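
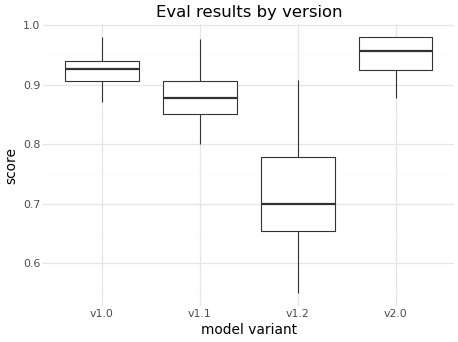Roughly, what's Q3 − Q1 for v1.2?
≈ 0.12

Q3 ≈ 0.78, Q1 ≈ 0.66; IQR ≈ 0.12.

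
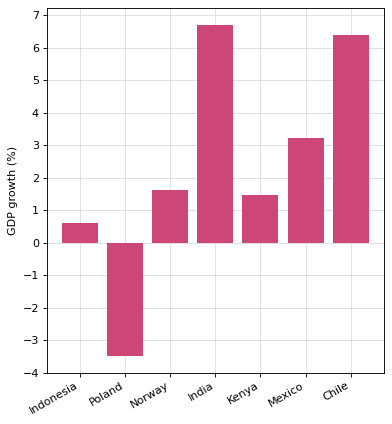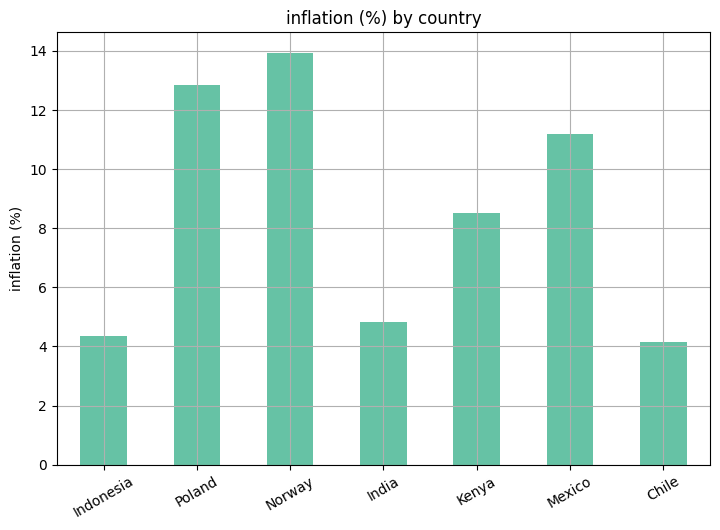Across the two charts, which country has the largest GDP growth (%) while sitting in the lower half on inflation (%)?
Chart 2 median inflation (%) ≈ 8; below-median countries: Indonesia, India, Chile. Among those, India has the highest GDP growth (%) (≈ 7).

India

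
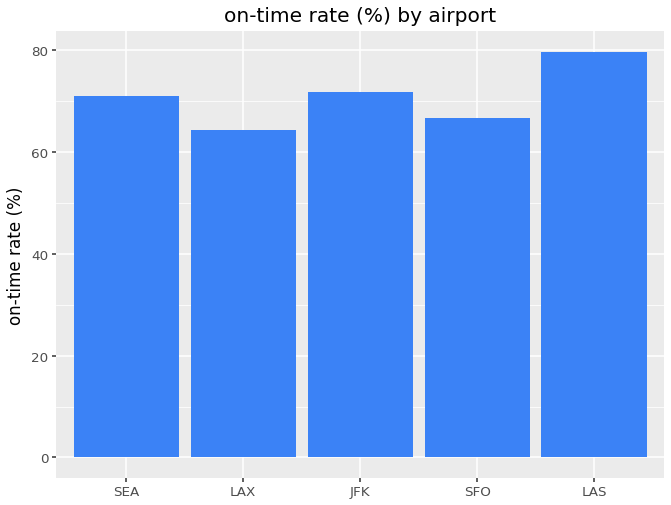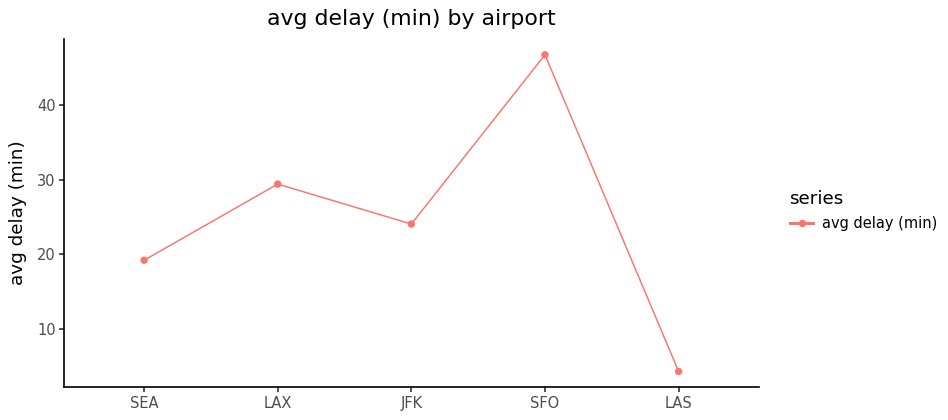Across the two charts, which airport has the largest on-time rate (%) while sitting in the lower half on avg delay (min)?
Chart 2 median avg delay (min) ≈ 25; below-median airports: SEA, LAS. Among those, LAS has the highest on-time rate (%) (≈ 80).

LAS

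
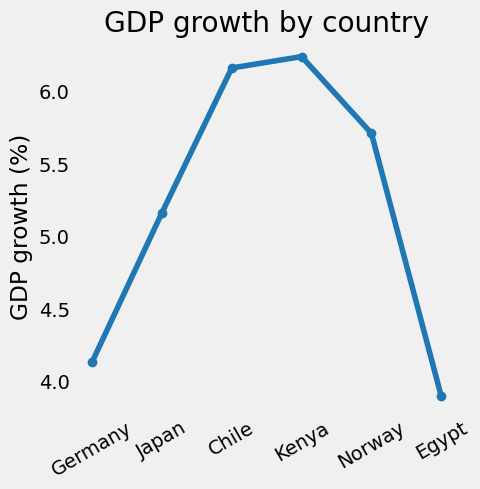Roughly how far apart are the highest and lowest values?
Max Kenya ≈ 6.2, min Egypt ≈ 3.8; range ≈ 2.4.

≈ 2.4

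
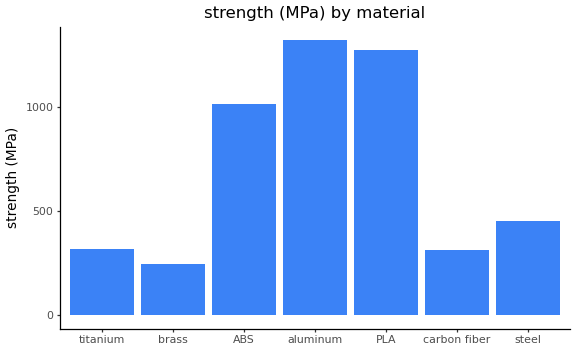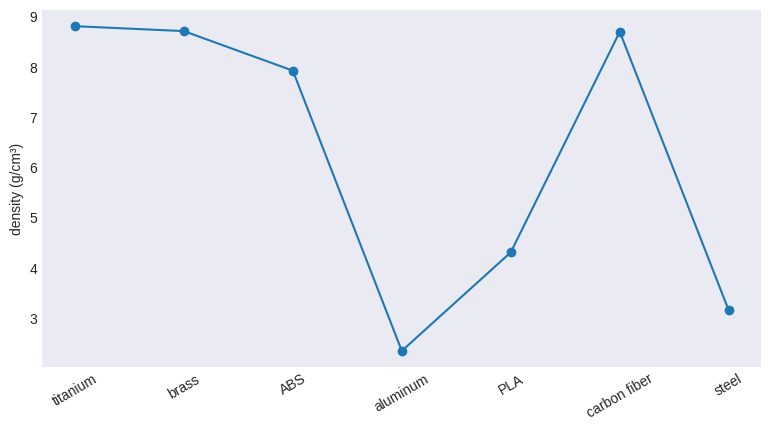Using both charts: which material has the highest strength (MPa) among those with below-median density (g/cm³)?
Chart 2 median density (g/cm³) ≈ 8; below-median materials: aluminum, PLA, steel. Among those, aluminum has the highest strength (MPa) (≈ 1400).

aluminum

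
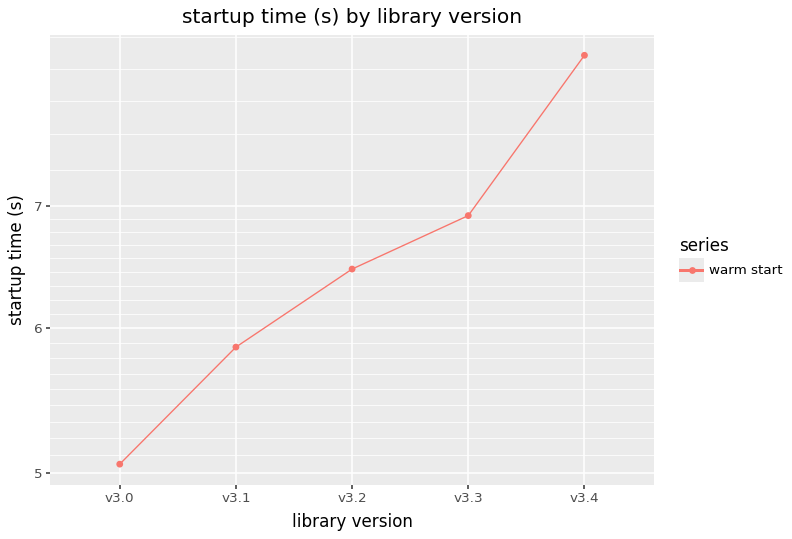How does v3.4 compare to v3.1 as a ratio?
≈ 1.42×

v3.4 ≈ 8.5, v3.1 ≈ 6.0; 8.5/6.0 ≈ 1.42.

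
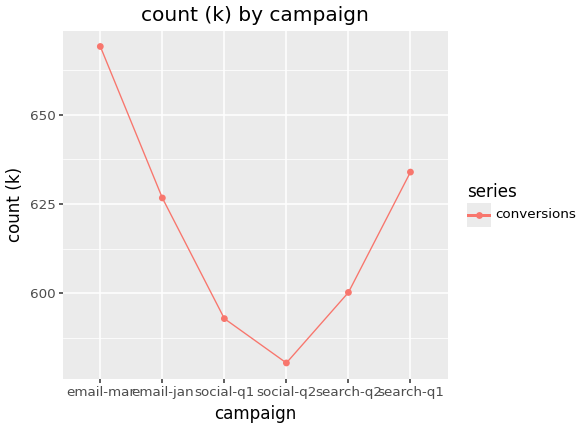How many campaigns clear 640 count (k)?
Above 640: email-mar.

1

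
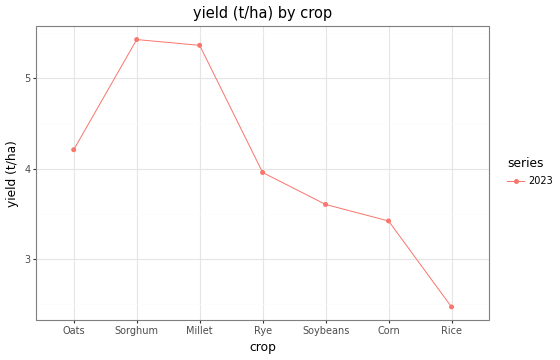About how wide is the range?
Max Sorghum ≈ 5.5, min Rice ≈ 2.5; range ≈ 3.0.

≈ 3.0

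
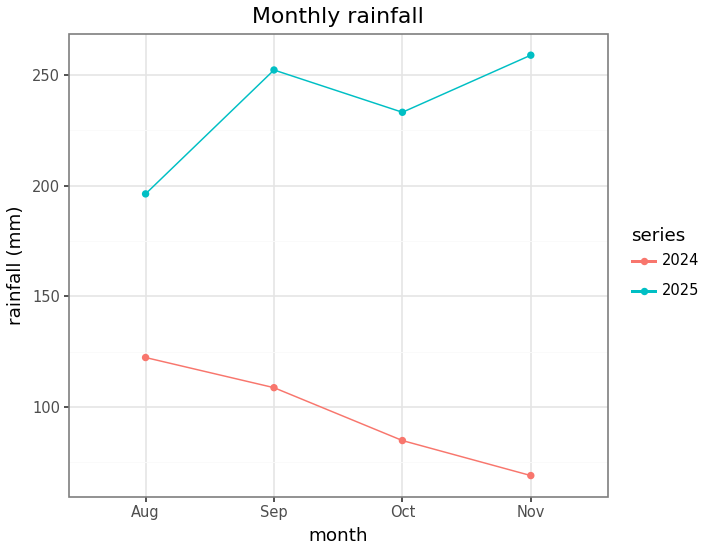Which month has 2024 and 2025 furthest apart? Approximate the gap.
Nov, ≈ 200 mm

Nov: 2024 ≈ 60, 2025 ≈ 260 → gap ≈ 200. Next-largest (Oct) is only ≈ 160.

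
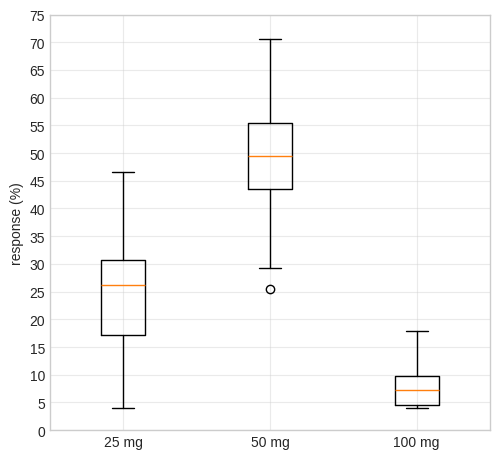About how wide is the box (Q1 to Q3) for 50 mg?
Q3 ≈ 55, Q1 ≈ 45; IQR ≈ 10.

≈ 10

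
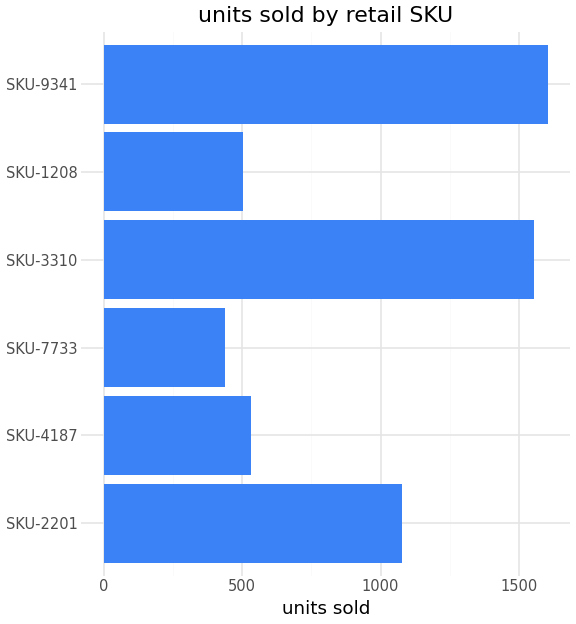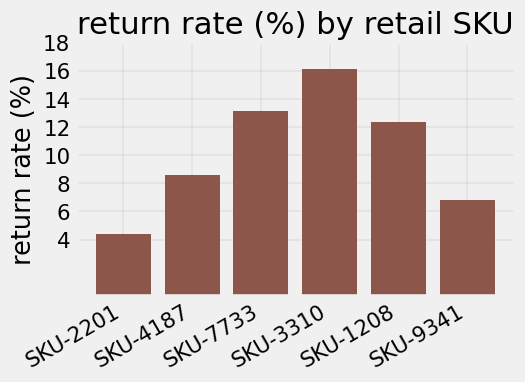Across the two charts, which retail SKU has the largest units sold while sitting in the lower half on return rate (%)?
Chart 2 median return rate (%) ≈ 10; below-median retail SKUs: SKU-2201, SKU-4187, SKU-9341. Among those, SKU-9341 has the highest units sold (≈ 1600).

SKU-9341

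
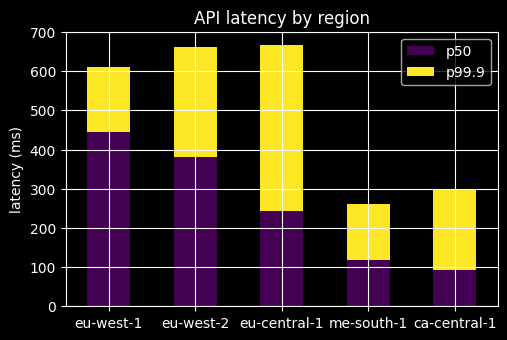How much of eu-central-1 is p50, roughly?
≈ 200

p50 top ≈ 200, bottom ≈ 0; segment ≈ 200.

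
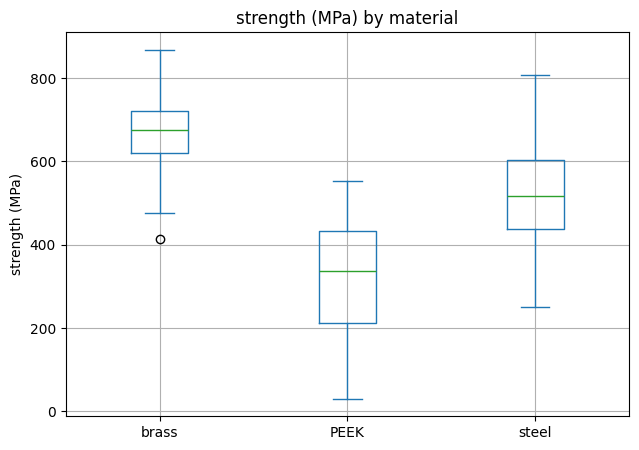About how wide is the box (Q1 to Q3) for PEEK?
Q3 ≈ 450, Q1 ≈ 200; IQR ≈ 250.

≈ 250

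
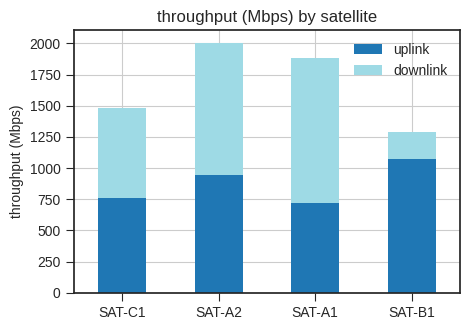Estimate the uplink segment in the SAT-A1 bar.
≈ 800

uplink top ≈ 800, bottom ≈ 0; segment ≈ 800.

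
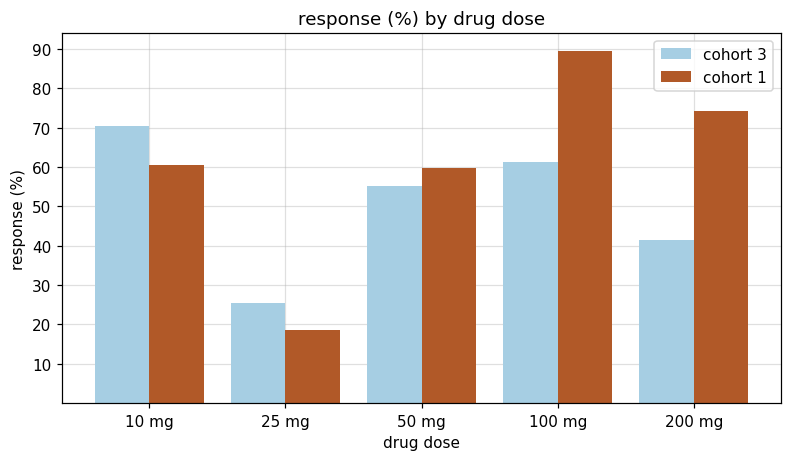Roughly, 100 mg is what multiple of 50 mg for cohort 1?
100 mg ≈ 90, 50 mg ≈ 60; 90/60 ≈ 1.5.

≈ 1.5×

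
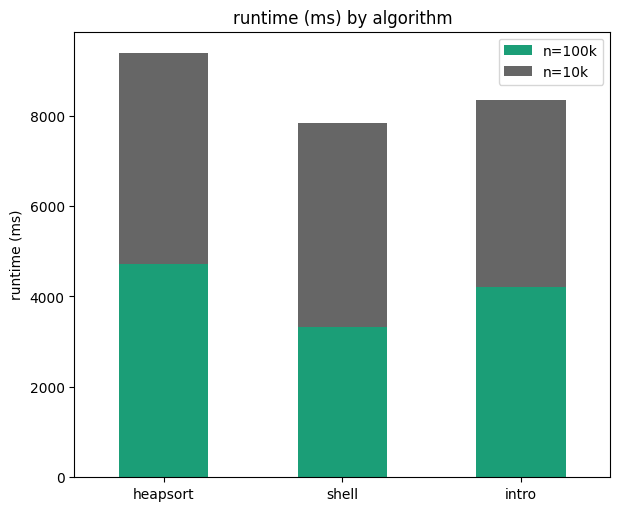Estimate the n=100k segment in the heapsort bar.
n=100k top ≈ 5000, bottom ≈ 0; segment ≈ 5000.

≈ 5000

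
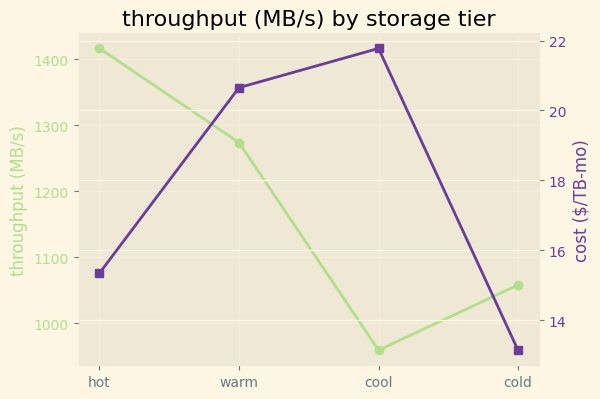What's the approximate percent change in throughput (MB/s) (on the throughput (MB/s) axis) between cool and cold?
≈ +10.5%

cool ≈ 950, cold ≈ 1050; (1050 − 950) / 950 ≈ +10.5%.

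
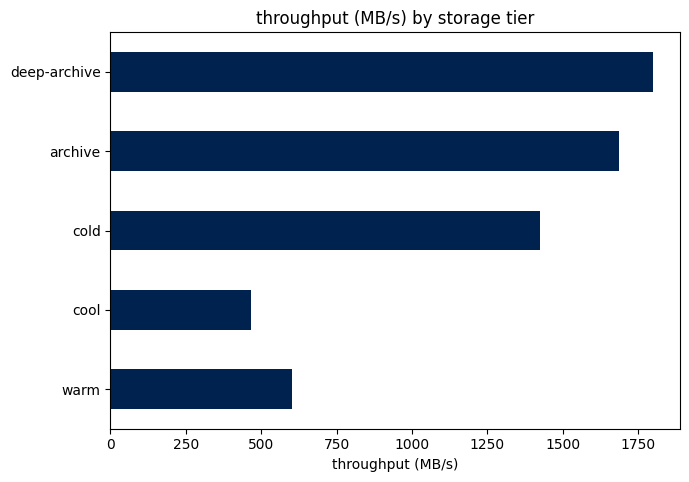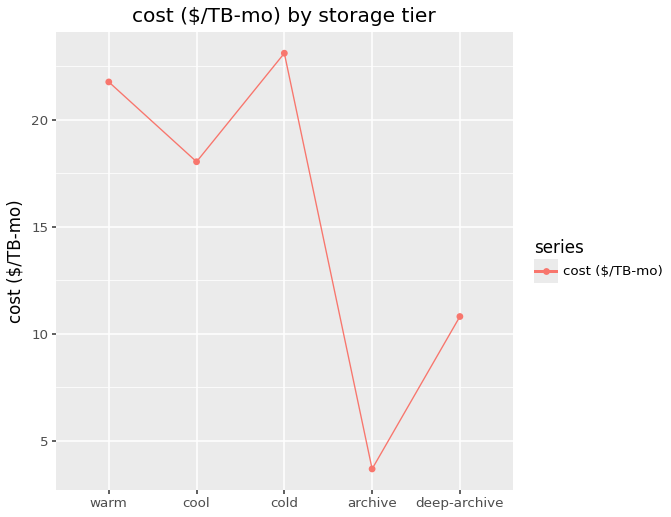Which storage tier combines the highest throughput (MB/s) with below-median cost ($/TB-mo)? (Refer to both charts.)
Chart 2 median cost ($/TB-mo) ≈ 20; below-median storage tiers: archive, deep-archive. Among those, deep-archive has the highest throughput (MB/s) (≈ 1800).

deep-archive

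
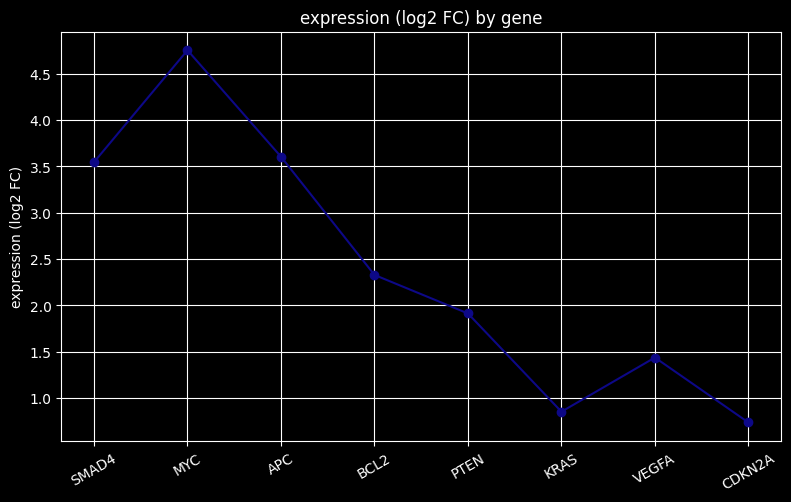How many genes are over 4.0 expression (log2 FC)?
1

Above 4.0: MYC.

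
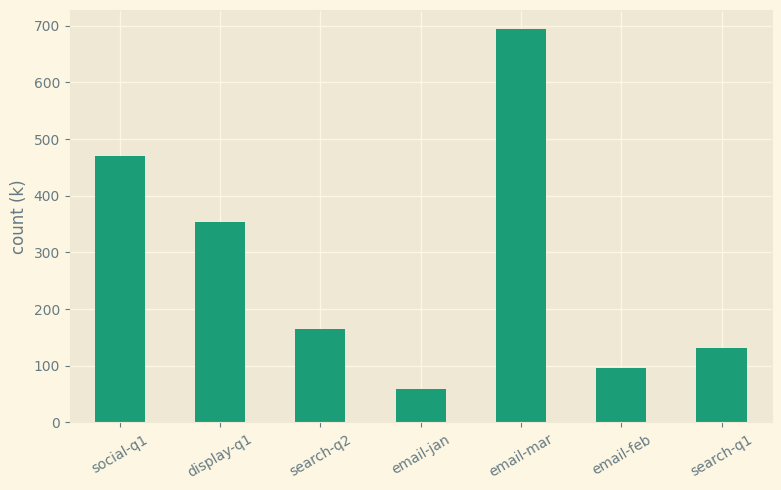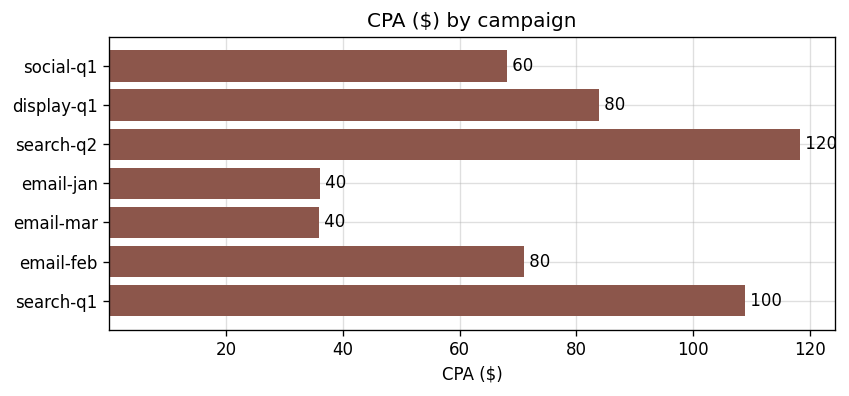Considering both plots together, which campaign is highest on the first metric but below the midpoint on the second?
email-mar

Chart 2 median CPA ($) ≈ 80; below-median campaigns: social-q1, email-jan, email-mar. Among those, email-mar has the highest count (k) (≈ 700).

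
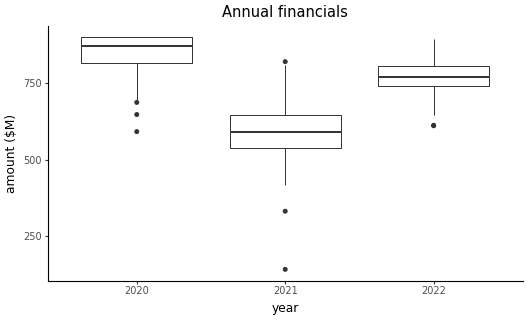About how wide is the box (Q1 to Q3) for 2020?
≈ 100

Q3 ≈ 900, Q1 ≈ 800; IQR ≈ 100.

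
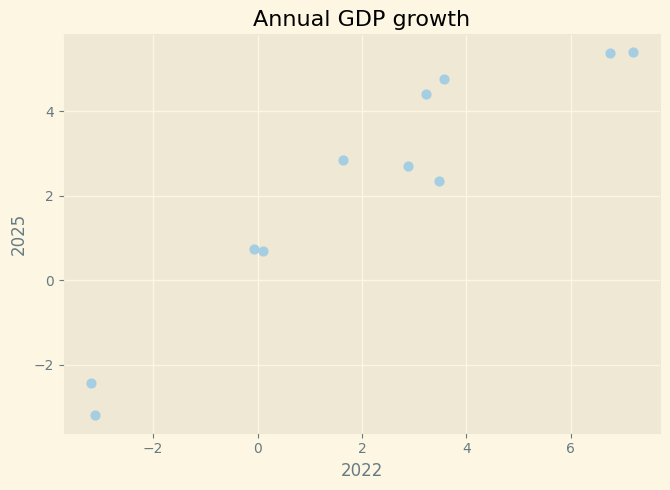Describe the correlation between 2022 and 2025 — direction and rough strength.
positive, strong

Points are positively correlated; strong (|r| ≈ 1.0).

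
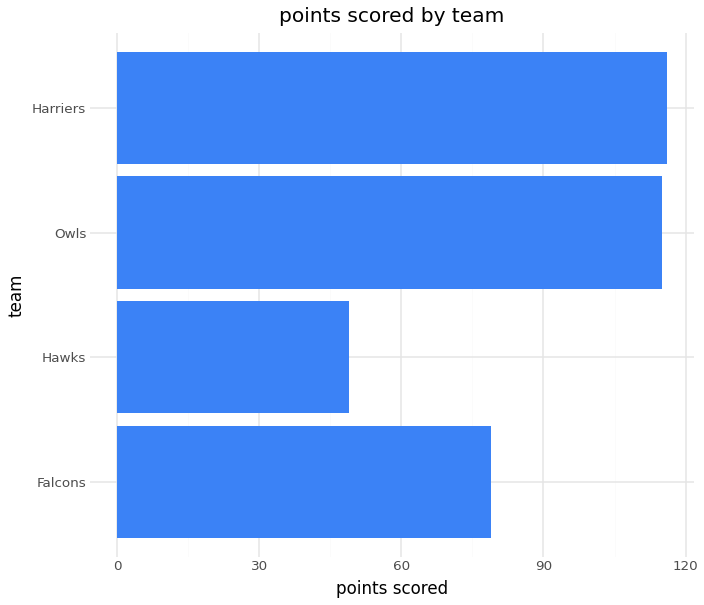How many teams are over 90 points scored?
2

Above 90: Owls, Harriers.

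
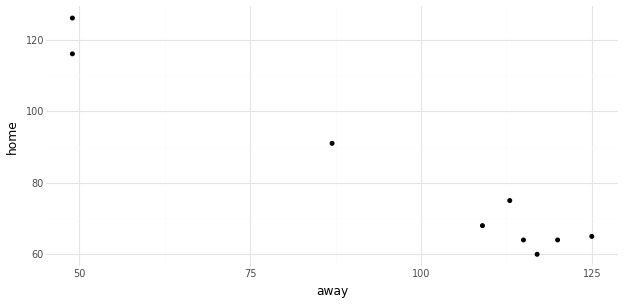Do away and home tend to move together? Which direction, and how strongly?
negative, strong

Points are negatively correlated; strong (|r| ≈ 1.0).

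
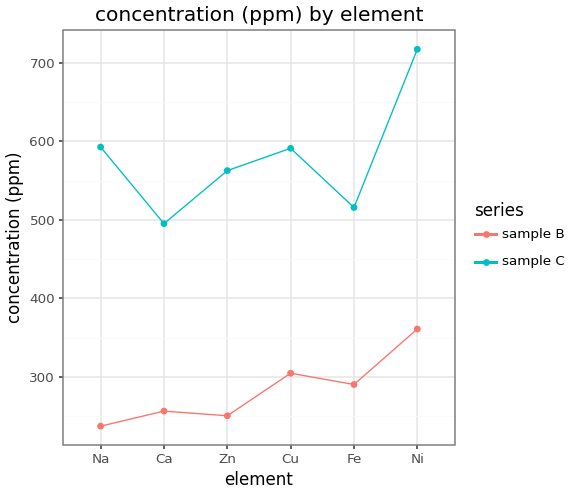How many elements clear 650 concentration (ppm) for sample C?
Above 650: Ni.

1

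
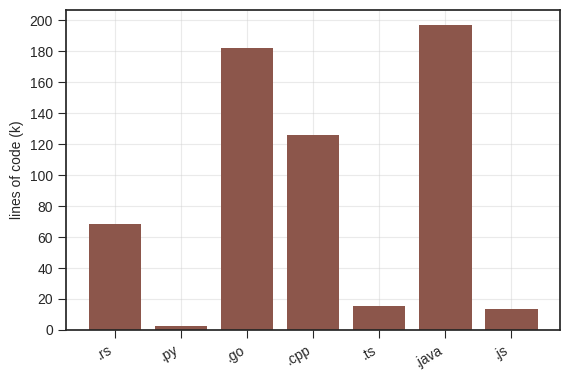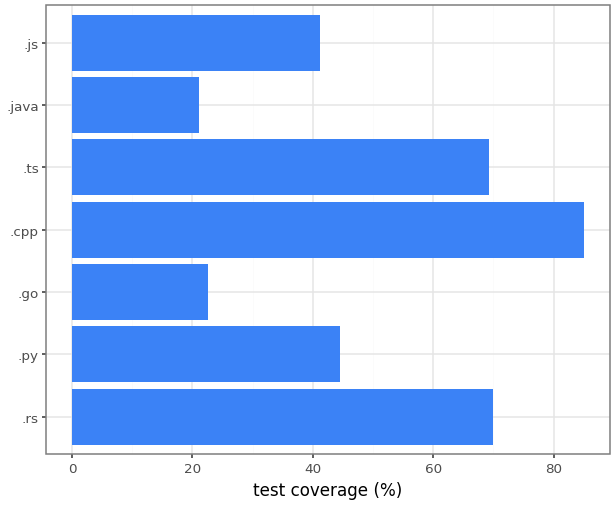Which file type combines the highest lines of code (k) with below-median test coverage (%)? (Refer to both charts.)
.java

Chart 2 median test coverage (%) ≈ 40; below-median file types: .go, .java, .js. Among those, .java has the highest lines of code (k) (≈ 200).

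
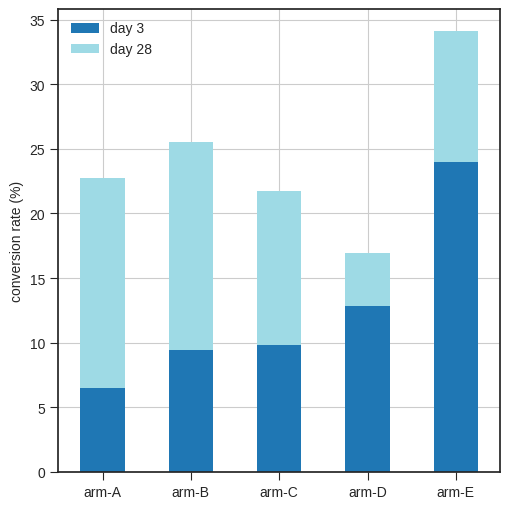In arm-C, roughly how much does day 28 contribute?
day 28 top ≈ 20, bottom ≈ 10; segment ≈ 10.

≈ 10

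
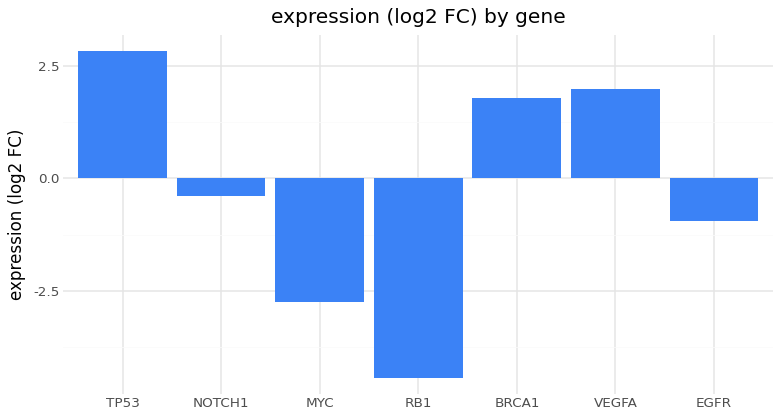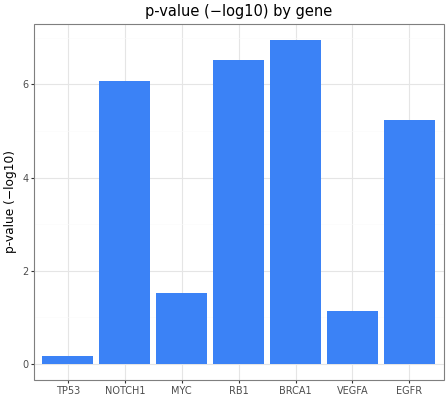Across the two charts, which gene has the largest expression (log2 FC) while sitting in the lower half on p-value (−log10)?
TP53

Chart 2 median p-value (−log10) ≈ 5; below-median genes: TP53, MYC, VEGFA. Among those, TP53 has the highest expression (log2 FC) (≈ 3).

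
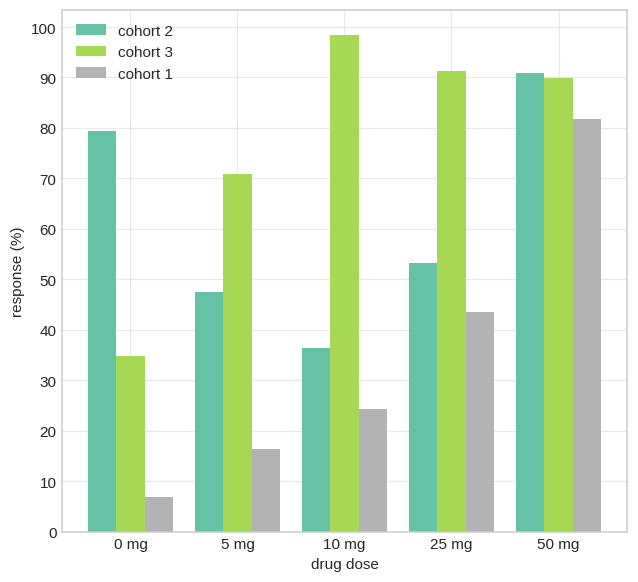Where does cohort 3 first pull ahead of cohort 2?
0 mg: cohort 3 ≈ 30 vs cohort 2 ≈ 80 (not yet); 5 mg: cohort 3 ≈ 70 vs cohort 2 ≈ 50 (first crossover).

5 mg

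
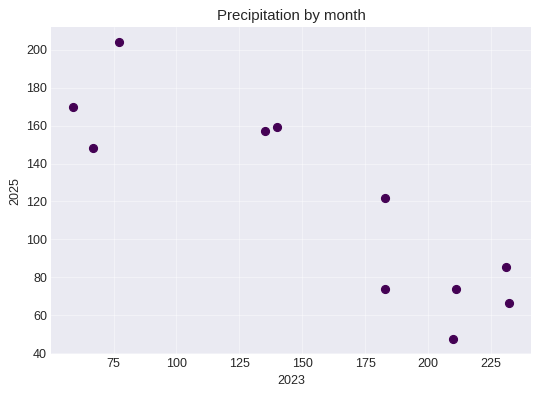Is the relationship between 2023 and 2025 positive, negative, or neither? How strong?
Points are negatively correlated; strong (|r| ≈ 0.9).

negative, strong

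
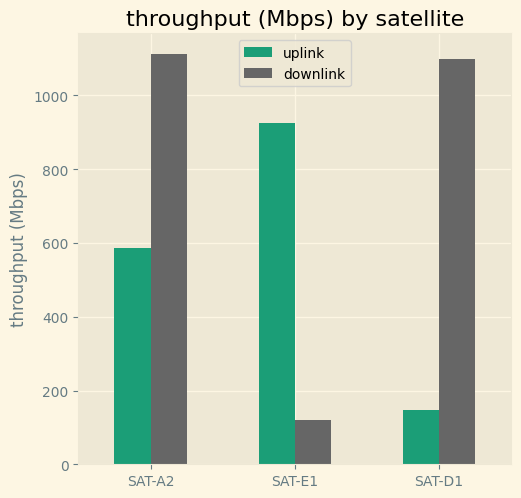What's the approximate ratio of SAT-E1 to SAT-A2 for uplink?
≈ 1.5×

SAT-E1 ≈ 900, SAT-A2 ≈ 600; 900/600 ≈ 1.5.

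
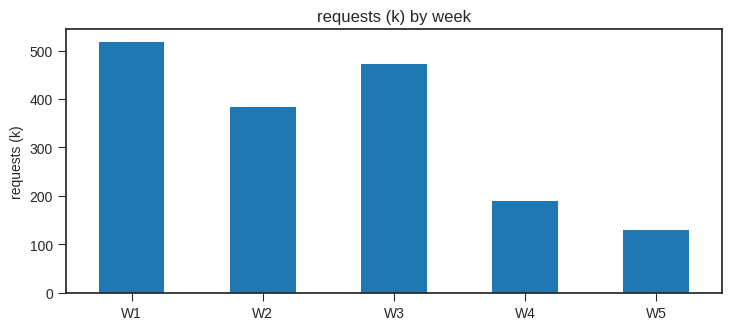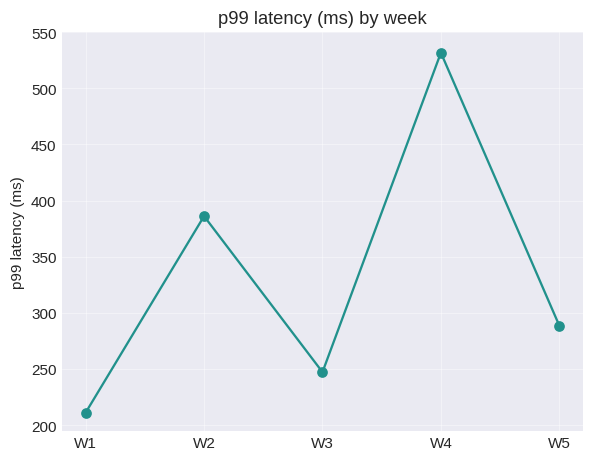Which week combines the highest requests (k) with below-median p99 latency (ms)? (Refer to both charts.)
W1

Chart 2 median p99 latency (ms) ≈ 300; below-median weeks: W1, W3. Among those, W1 has the highest requests (k) (≈ 500).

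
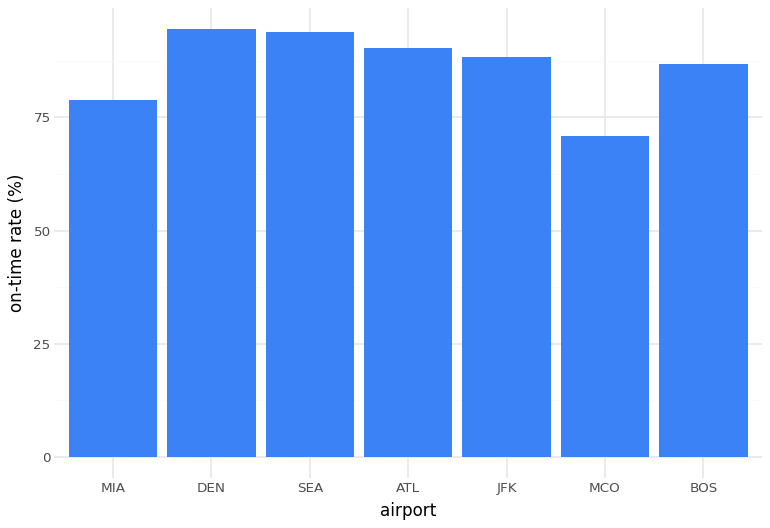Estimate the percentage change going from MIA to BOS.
MIA ≈ 80, BOS ≈ 90; (90 − 80) / 80 ≈ +12.5%.

≈ +12.5%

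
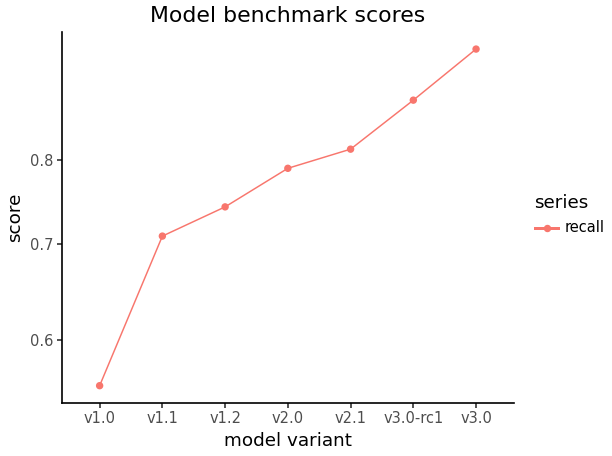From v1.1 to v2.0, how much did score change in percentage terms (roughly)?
≈ +14.3%

v1.1 ≈ 0.70, v2.0 ≈ 0.80; (0.80 − 0.70) / 0.70 ≈ +14.3%.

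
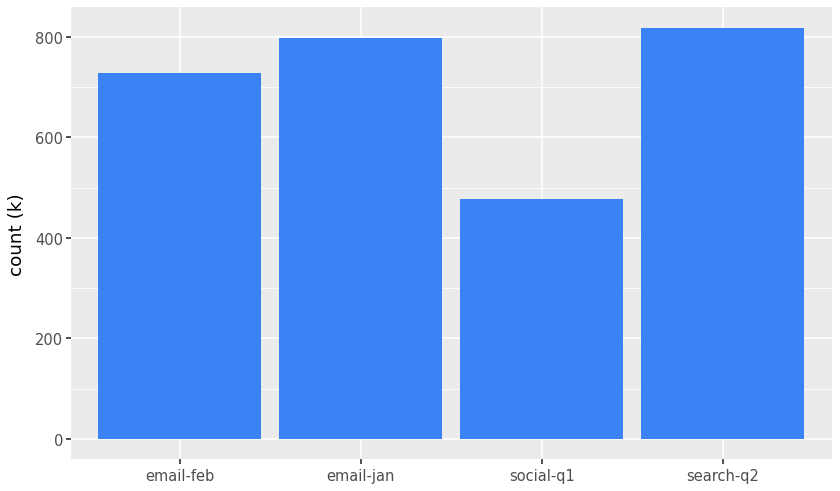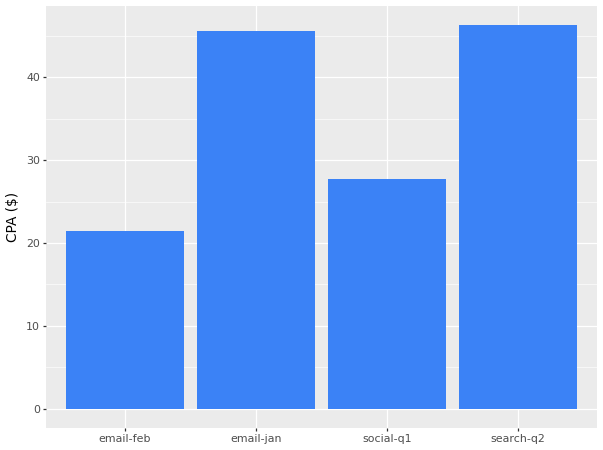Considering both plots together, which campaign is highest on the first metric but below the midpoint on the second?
email-feb

Chart 2 median CPA ($) ≈ 35; below-median campaigns: email-feb, social-q1. Among those, email-feb has the highest count (k) (≈ 700).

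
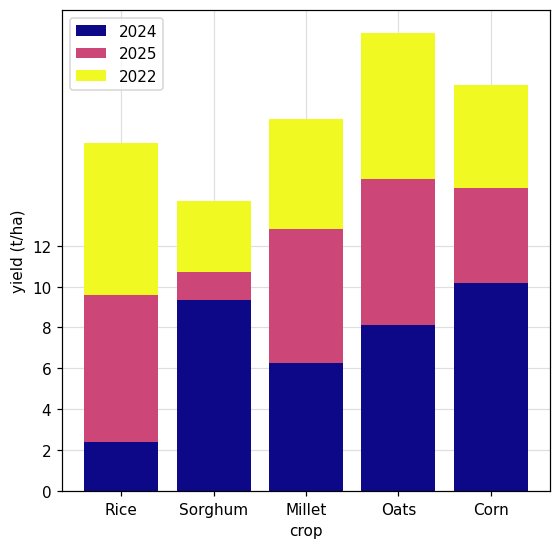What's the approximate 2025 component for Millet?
≈ 6

2025 top ≈ 12, bottom ≈ 6; segment ≈ 6.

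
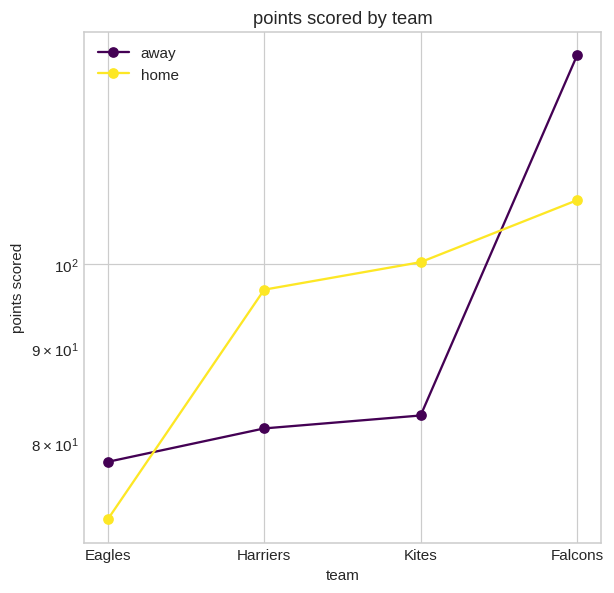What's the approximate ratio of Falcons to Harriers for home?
≈ 1.16×

Falcons ≈ 110, Harriers ≈ 95; 110/95 ≈ 1.16.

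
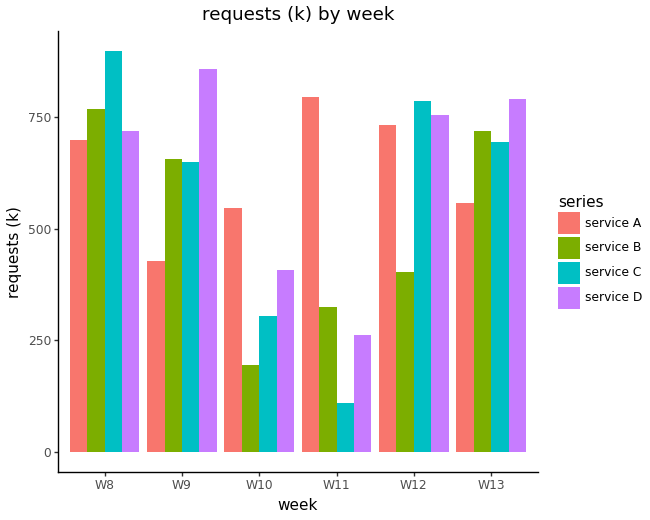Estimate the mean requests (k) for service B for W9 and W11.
≈ 500

(700 + 300) / 2 ≈ 500.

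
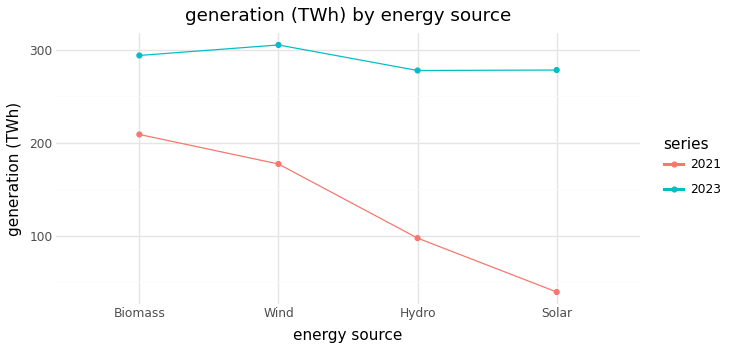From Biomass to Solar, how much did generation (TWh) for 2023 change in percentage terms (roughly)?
Biomass ≈ 300, Solar ≈ 275; (275 − 300) / 300 ≈ -8.3%.

≈ -8.3%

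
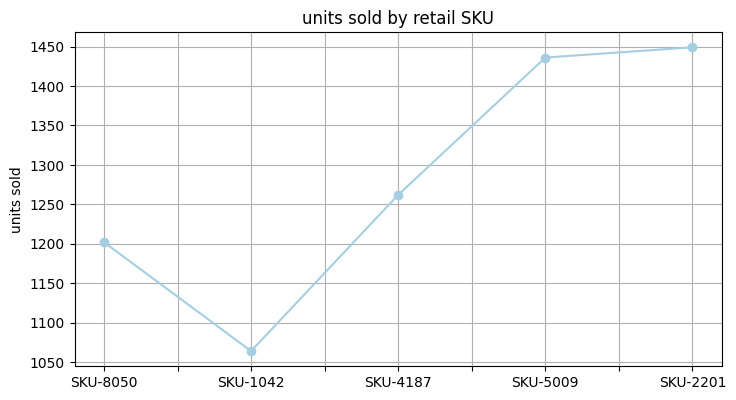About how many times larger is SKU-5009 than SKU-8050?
≈ 1.21×

SKU-5009 ≈ 1450, SKU-8050 ≈ 1200; 1450/1200 ≈ 1.21.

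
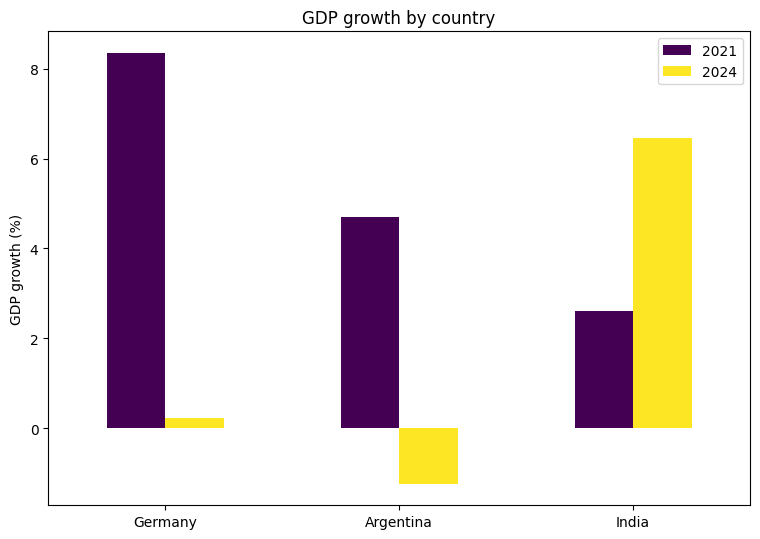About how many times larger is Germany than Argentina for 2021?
≈ 1.6×

Germany ≈ 8, Argentina ≈ 5; 8/5 ≈ 1.6.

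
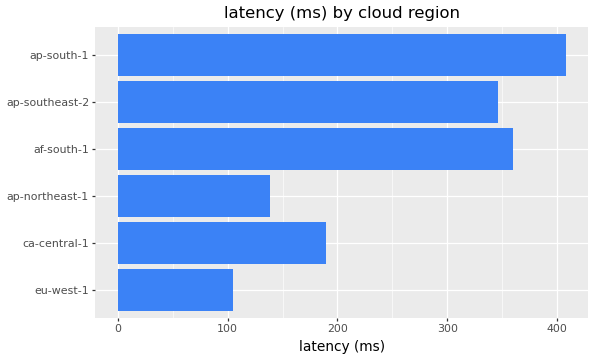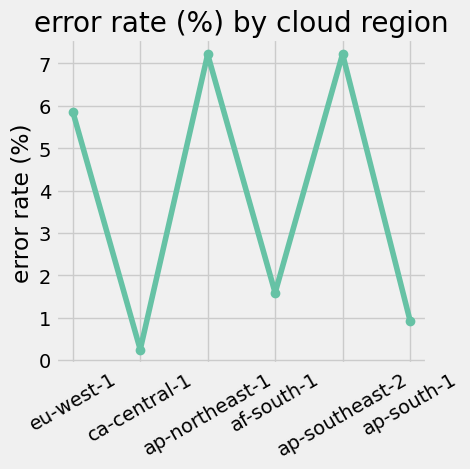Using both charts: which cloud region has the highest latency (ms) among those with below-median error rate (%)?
Chart 2 median error rate (%) ≈ 4; below-median cloud regions: ca-central-1, af-south-1, ap-south-1. Among those, ap-south-1 has the highest latency (ms) (≈ 400).

ap-south-1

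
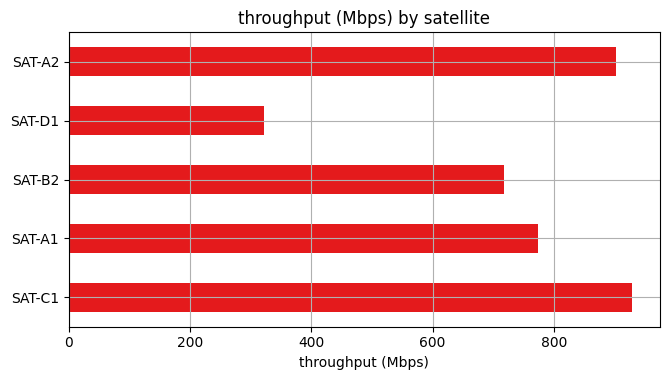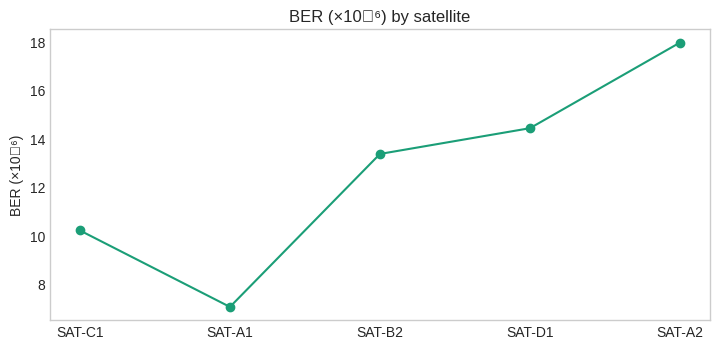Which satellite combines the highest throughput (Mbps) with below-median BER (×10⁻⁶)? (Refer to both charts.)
SAT-C1

Chart 2 median BER (×10⁻⁶) ≈ 14; below-median satellites: SAT-C1, SAT-A1. Among those, SAT-C1 has the highest throughput (Mbps) (≈ 900).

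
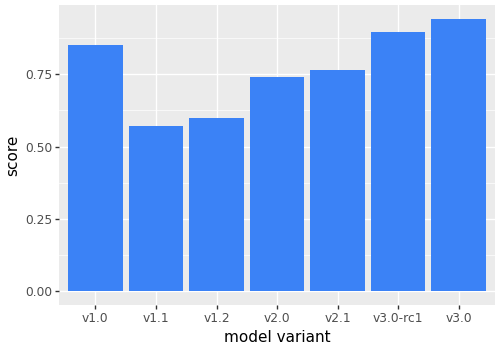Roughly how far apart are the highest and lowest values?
Max v3.0 ≈ 0.9, min v1.1 ≈ 0.6; range ≈ 0.3.

≈ 0.3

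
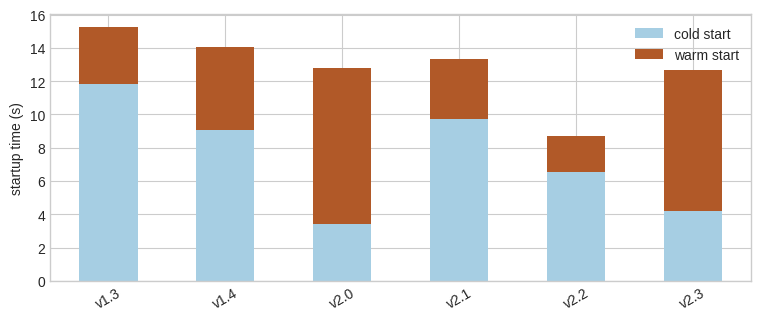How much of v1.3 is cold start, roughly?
≈ 12

cold start top ≈ 12, bottom ≈ 0; segment ≈ 12.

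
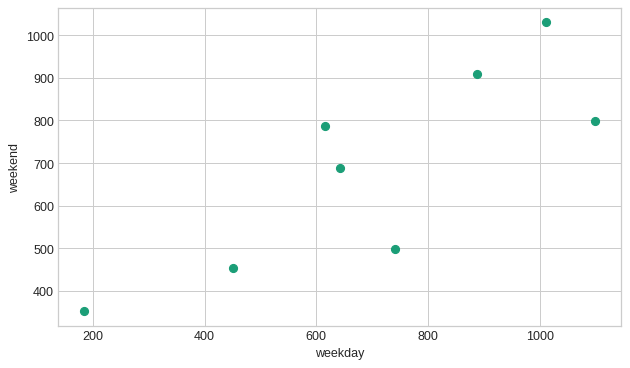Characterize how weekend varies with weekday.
positive, strong

Points are positively correlated; strong (|r| ≈ 0.8).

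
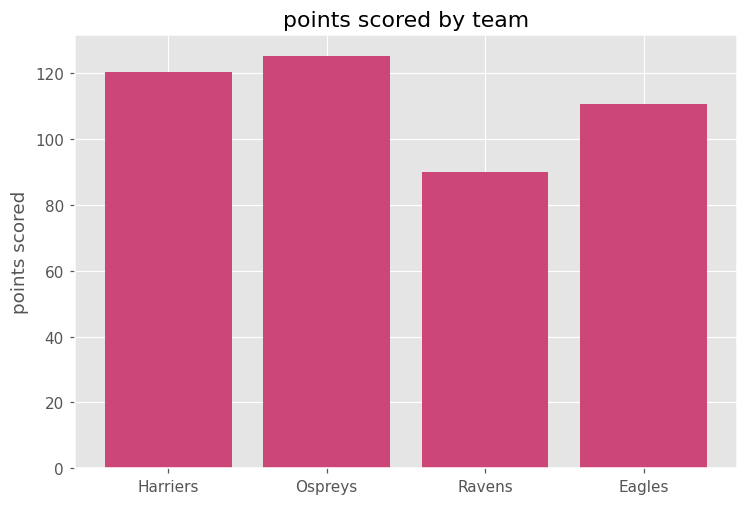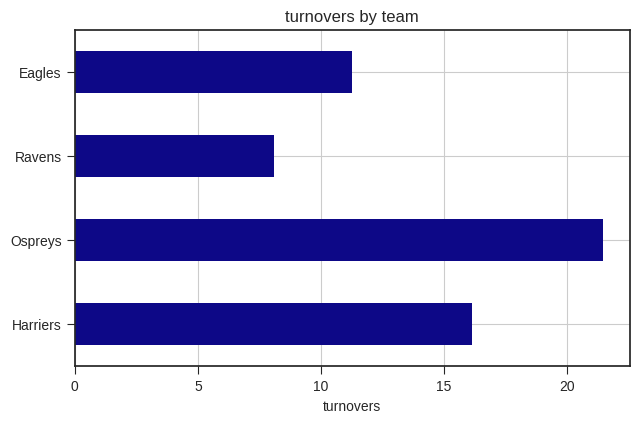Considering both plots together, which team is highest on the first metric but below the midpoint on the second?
Chart 2 median turnovers ≈ 14; below-median teams: Ravens, Eagles. Among those, Eagles has the highest points scored (≈ 120).

Eagles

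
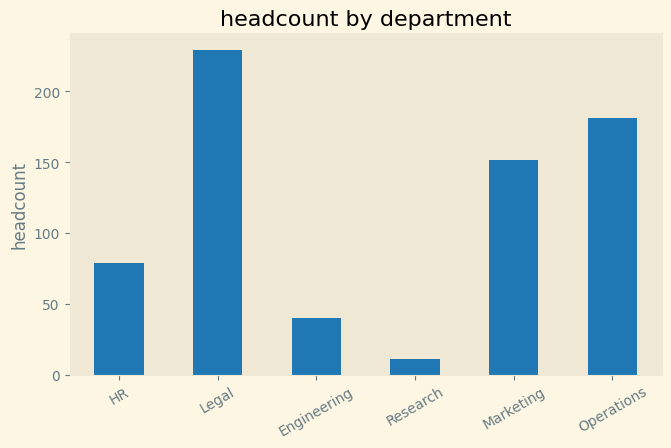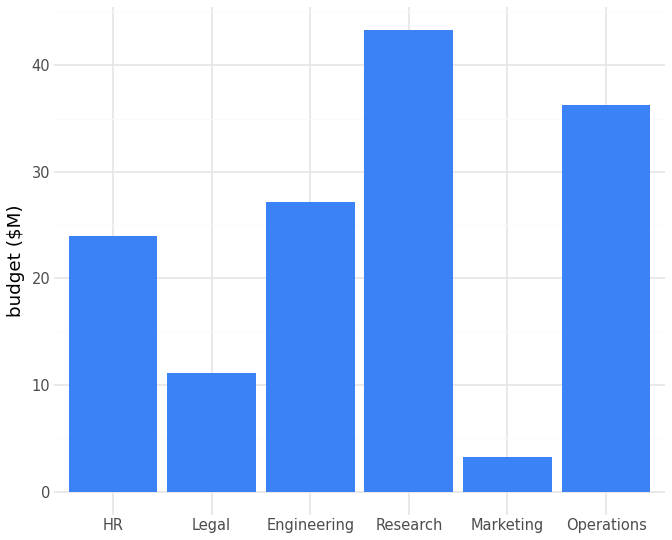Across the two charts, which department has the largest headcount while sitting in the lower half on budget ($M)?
Legal

Chart 2 median budget ($M) ≈ 25; below-median departments: HR, Legal, Marketing. Among those, Legal has the highest headcount (≈ 225).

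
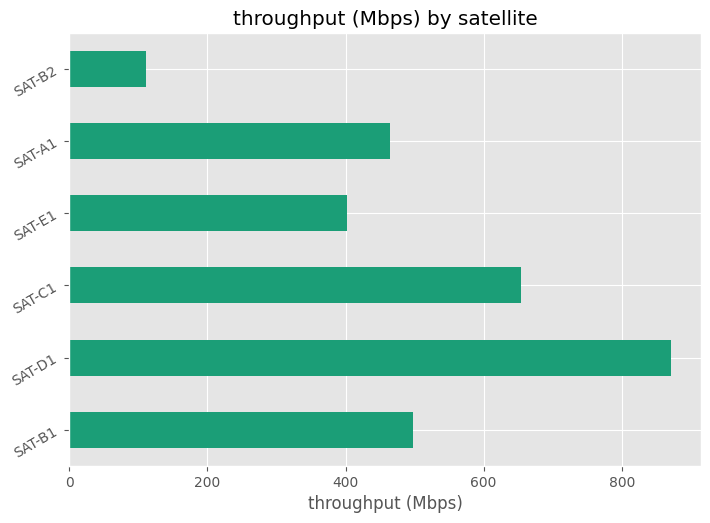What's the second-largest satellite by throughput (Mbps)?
Top 3: SAT-D1 ≈ 900, SAT-C1 ≈ 700, SAT-B1 ≈ 500.

SAT-C1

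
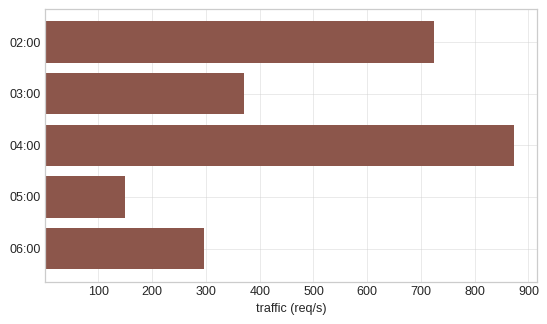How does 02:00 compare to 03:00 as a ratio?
≈ 1.75×

02:00 ≈ 700, 03:00 ≈ 400; 700/400 ≈ 1.75.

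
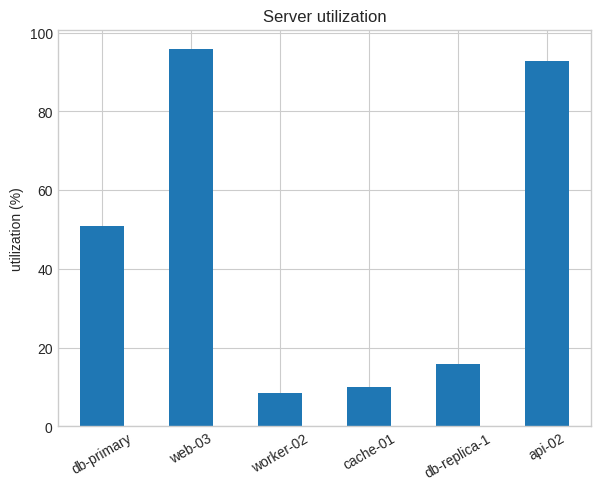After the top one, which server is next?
api-02

Top 3: web-03 ≈ 100, api-02 ≈ 90, db-primary ≈ 50.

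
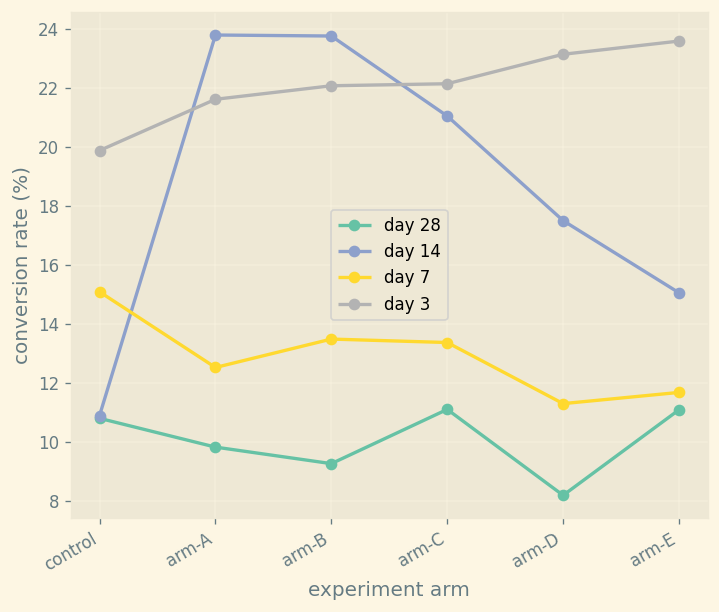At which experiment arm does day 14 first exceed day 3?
arm-A

control: day 14 ≈ 10 vs day 3 ≈ 20 (not yet); arm-A: day 14 ≈ 24 vs day 3 ≈ 22 (first crossover).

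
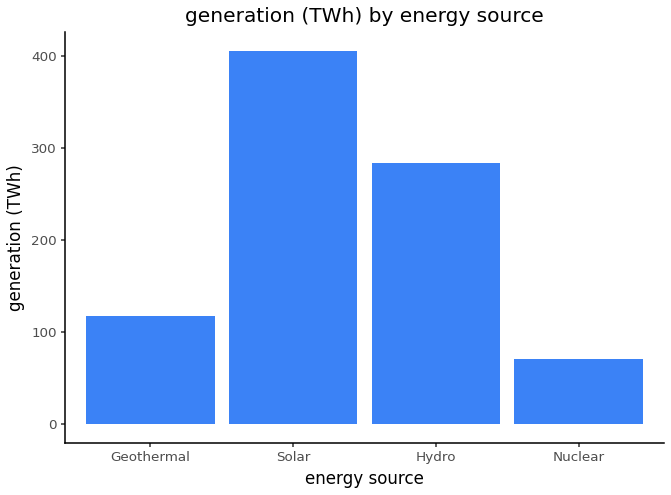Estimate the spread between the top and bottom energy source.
≈ 350

Max Solar ≈ 400, min Nuclear ≈ 50; range ≈ 350.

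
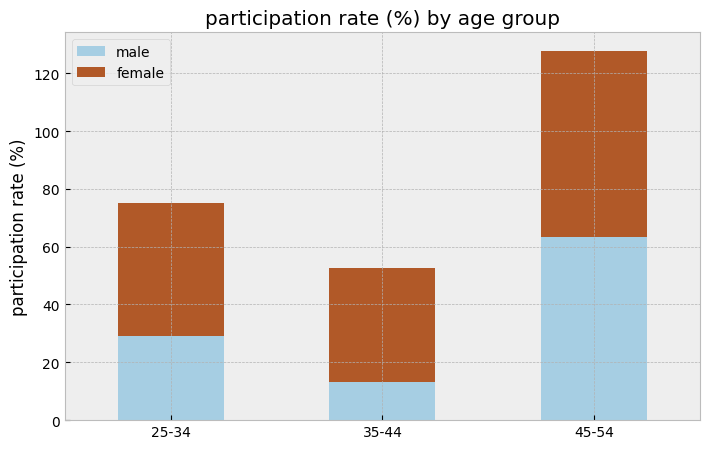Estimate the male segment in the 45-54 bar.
≈ 60

male top ≈ 60, bottom ≈ 0; segment ≈ 60.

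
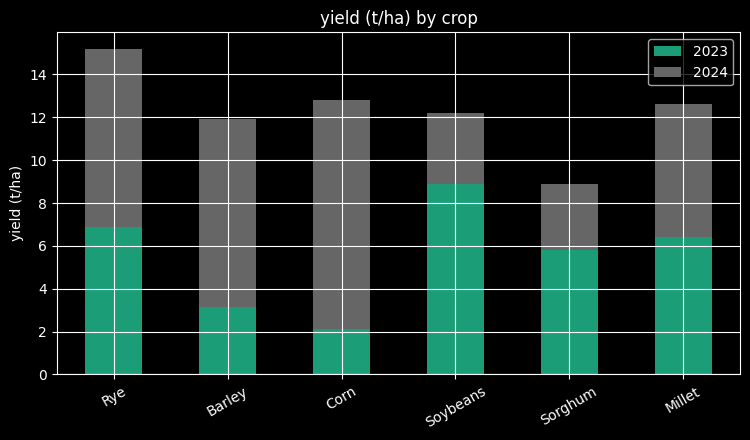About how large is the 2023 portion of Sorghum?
≈ 6

2023 top ≈ 6, bottom ≈ 0; segment ≈ 6.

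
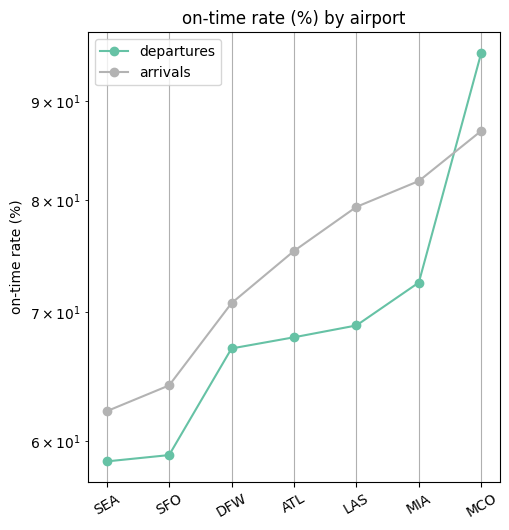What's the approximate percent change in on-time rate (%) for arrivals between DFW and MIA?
DFW ≈ 70, MIA ≈ 80; (80 − 70) / 70 ≈ +14.3%.

≈ +14.3%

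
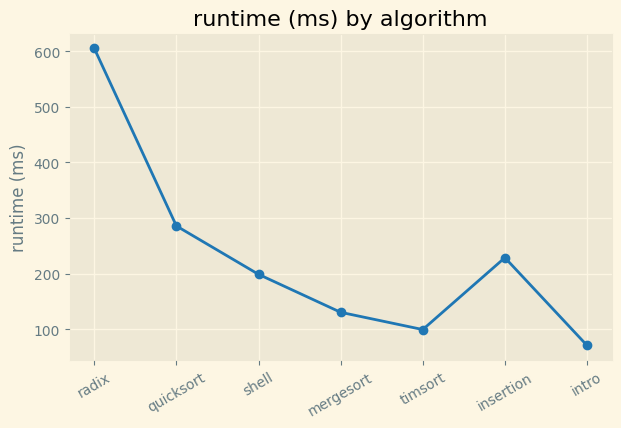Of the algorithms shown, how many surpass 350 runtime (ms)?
Above 350: radix.

1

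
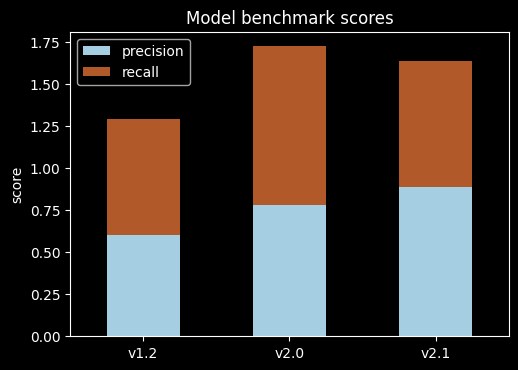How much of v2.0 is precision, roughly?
≈ 0.8

precision top ≈ 0.8, bottom ≈ 0.0; segment ≈ 0.8.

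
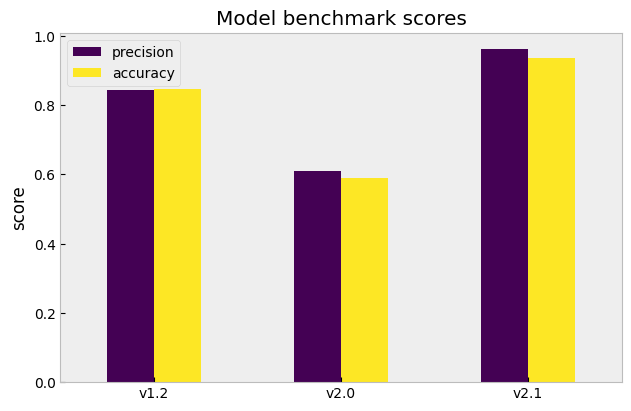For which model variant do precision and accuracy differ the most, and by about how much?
v2.1: precision ≈ 1.0, accuracy ≈ 0.9 → gap ≈ 0.1. Next-largest (v2.0) is only ≈ 0.0.

v2.1, ≈ 0.1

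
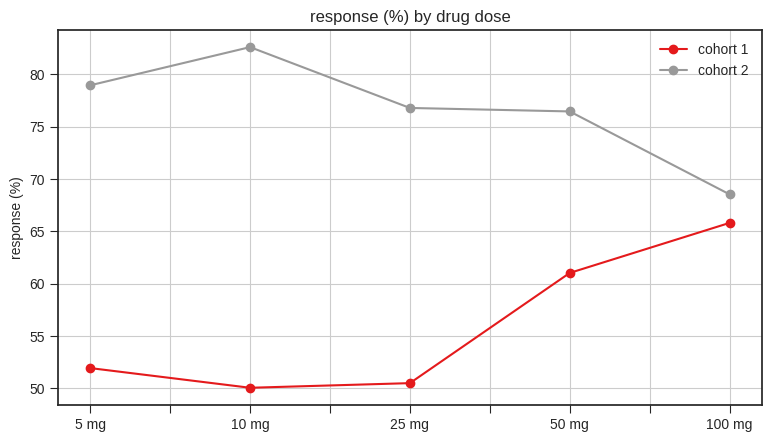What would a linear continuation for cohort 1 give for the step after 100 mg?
Last three: 50, 60, 65 → slope ≈ 7.5/step → next ≈ 72.5.

≈ 72.5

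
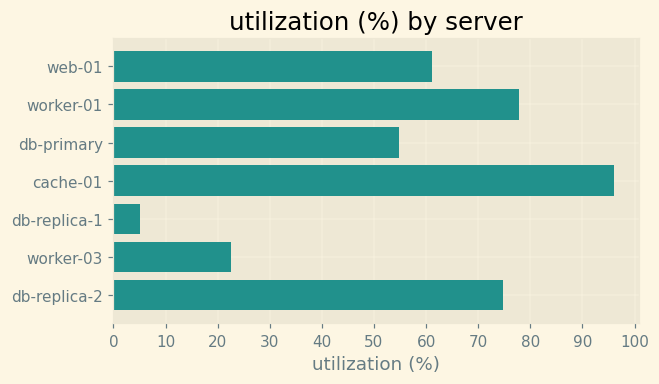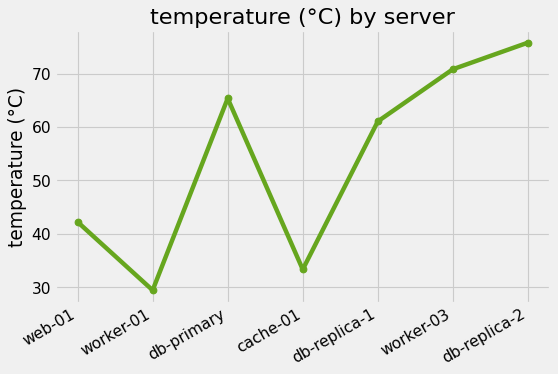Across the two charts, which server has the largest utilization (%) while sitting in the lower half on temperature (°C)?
Chart 2 median temperature (°C) ≈ 60; below-median servers: web-01, worker-01, cache-01. Among those, cache-01 has the highest utilization (%) (≈ 100).

cache-01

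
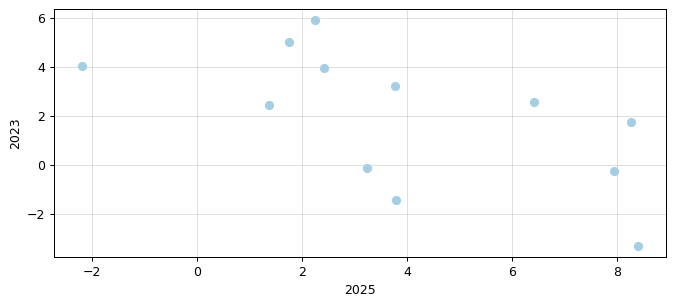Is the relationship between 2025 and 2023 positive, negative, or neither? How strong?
negative, moderate

Points are negatively correlated; moderate (|r| ≈ 0.6).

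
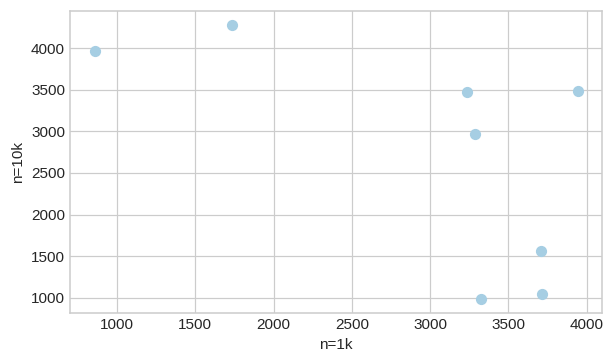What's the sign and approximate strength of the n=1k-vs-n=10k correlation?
Points are negatively correlated; moderate (|r| ≈ 0.6).

negative, moderate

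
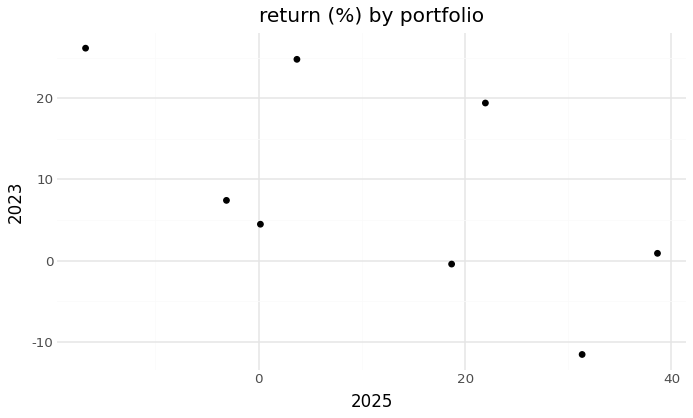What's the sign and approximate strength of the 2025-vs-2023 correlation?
negative, moderate

Points are negatively correlated; moderate (|r| ≈ 0.6).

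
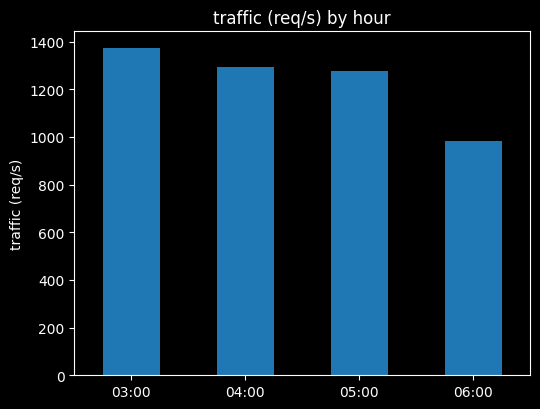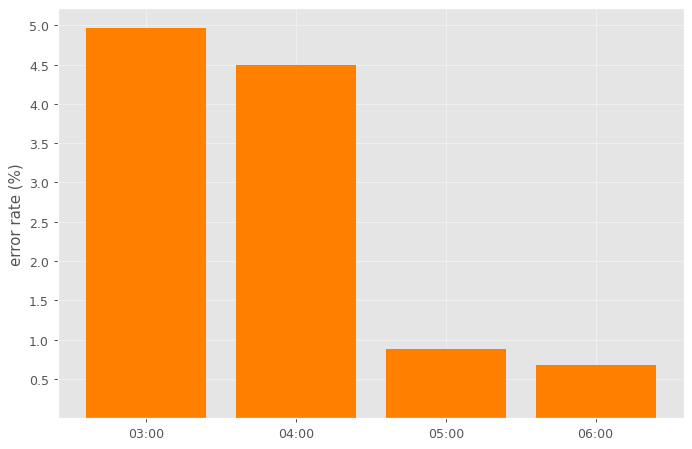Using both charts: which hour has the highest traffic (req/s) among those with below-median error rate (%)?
05:00

Chart 2 median error rate (%) ≈ 2.5; below-median hours: 05:00, 06:00. Among those, 05:00 has the highest traffic (req/s) (≈ 1200).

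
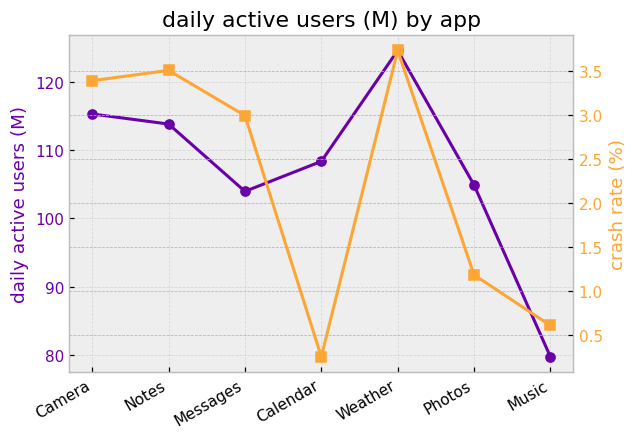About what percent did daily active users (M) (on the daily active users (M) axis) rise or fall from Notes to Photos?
≈ -8.7%

Notes ≈ 115, Photos ≈ 105; (105 − 115) / 115 ≈ -8.7%.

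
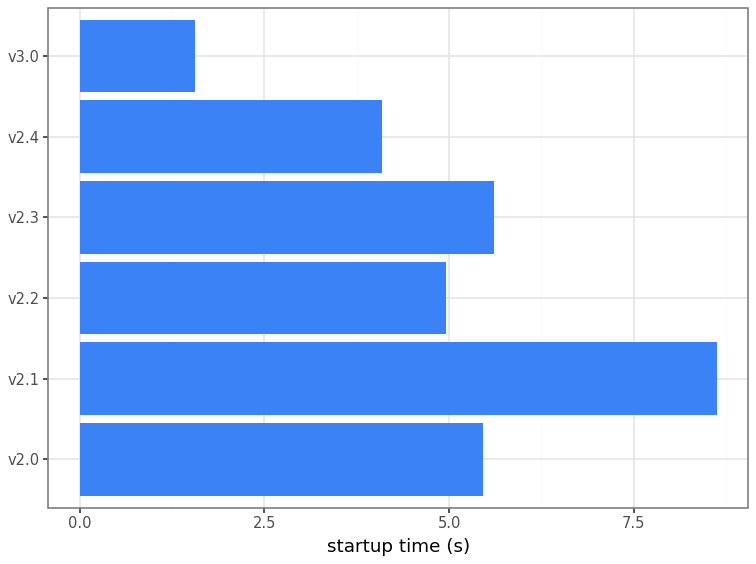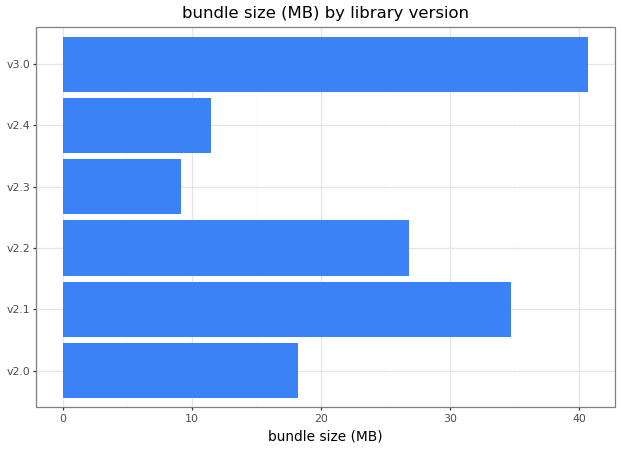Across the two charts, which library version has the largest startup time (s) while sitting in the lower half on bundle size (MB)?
Chart 2 median bundle size (MB) ≈ 25; below-median library versions: v2.0, v2.3, v2.4. Among those, v2.3 has the highest startup time (s) (≈ 6).

v2.3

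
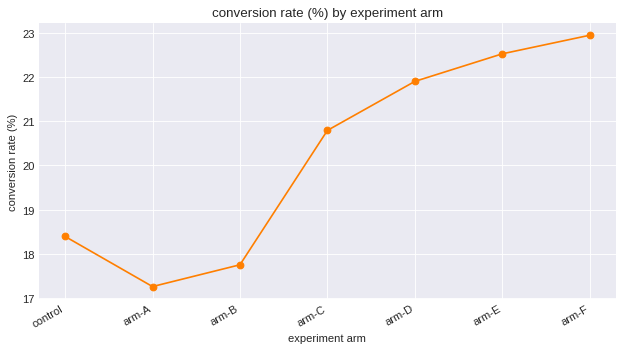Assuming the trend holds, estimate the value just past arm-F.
≈ 23.5

Last three: 22.0, 22.5, 23.0 → slope ≈ 0.5/step → next ≈ 23.5.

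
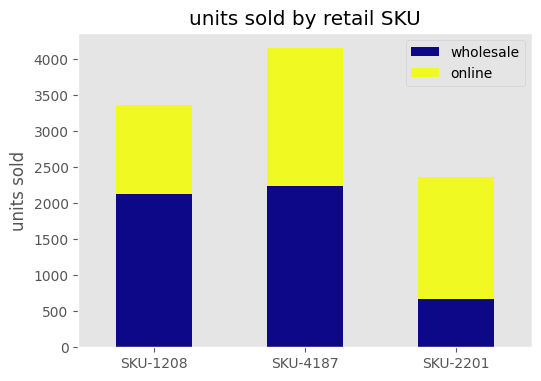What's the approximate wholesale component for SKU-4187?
≈ 2000

wholesale top ≈ 2000, bottom ≈ 0; segment ≈ 2000.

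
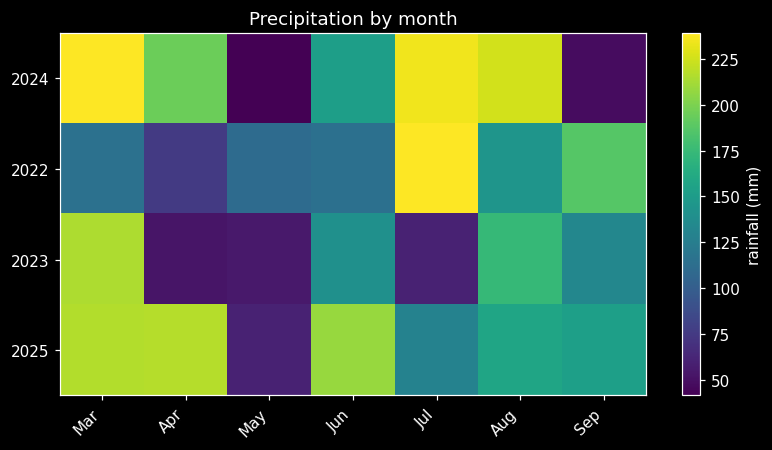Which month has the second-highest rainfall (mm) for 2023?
Aug

Top 3 for 2023: Mar ≈ 220, Aug ≈ 180, Jun ≈ 140.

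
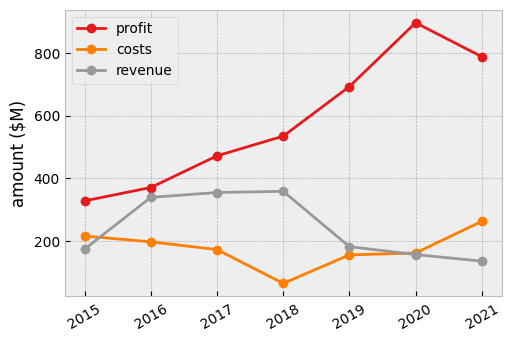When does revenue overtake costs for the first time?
2015: revenue ≈ 200 vs costs ≈ 200 (not yet); 2016: revenue ≈ 300 vs costs ≈ 200 (first crossover).

2016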